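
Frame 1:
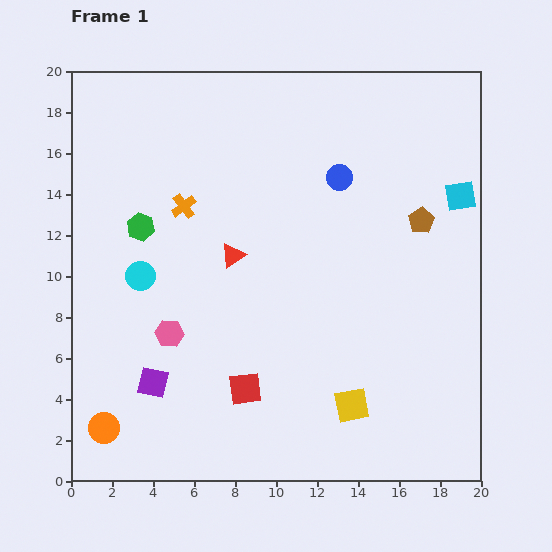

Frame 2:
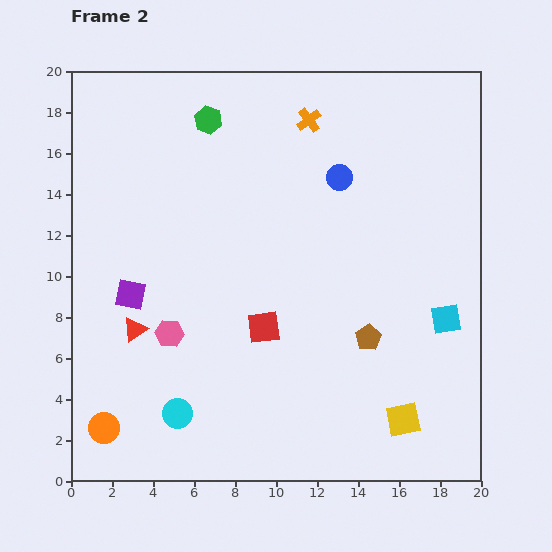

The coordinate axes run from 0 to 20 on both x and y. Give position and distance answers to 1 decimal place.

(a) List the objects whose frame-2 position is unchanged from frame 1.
the blue circle, the pink hexagon, the orange circle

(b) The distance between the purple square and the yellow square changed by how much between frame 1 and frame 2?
+4.8

Distance in frame 1: 9.8. Distance in frame 2: 14.6.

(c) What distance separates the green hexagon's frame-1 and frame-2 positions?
6.2

The green hexagon moved from (3.4, 12.4) to (6.7, 17.6), a distance of √(3.3² + 5.2²) ≈ 6.2.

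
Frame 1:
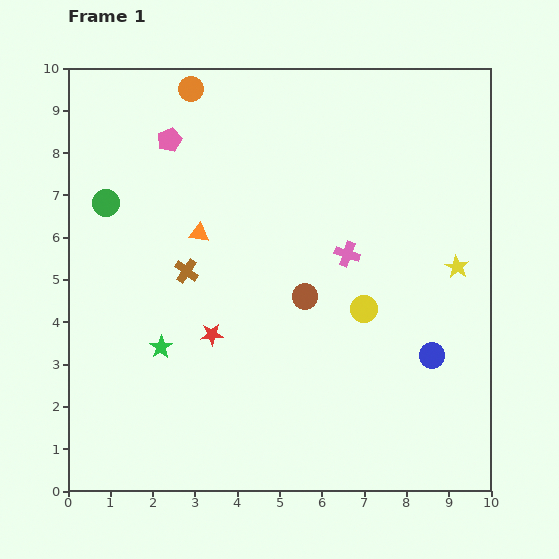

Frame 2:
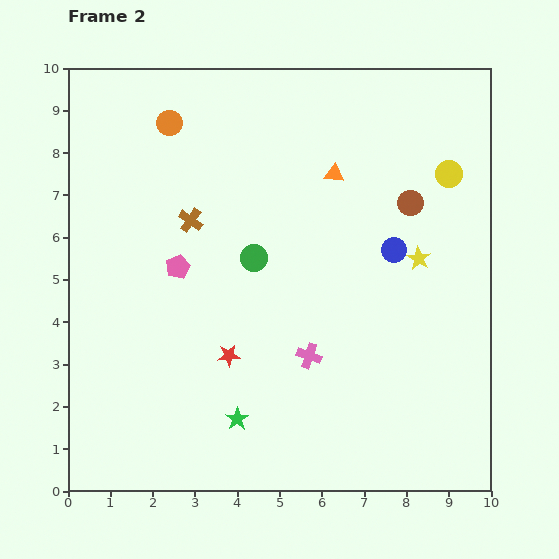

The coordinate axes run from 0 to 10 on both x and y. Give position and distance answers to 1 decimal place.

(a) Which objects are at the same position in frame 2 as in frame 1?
none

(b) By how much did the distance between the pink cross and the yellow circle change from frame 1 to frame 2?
+4.0

Distance in frame 1: 1.4. Distance in frame 2: 5.4.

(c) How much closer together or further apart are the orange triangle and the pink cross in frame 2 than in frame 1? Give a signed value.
+0.8

Distance in frame 1: 3.5. Distance in frame 2: 4.3.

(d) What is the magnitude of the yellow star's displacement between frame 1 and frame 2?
0.9

The yellow star moved from (9.2, 5.3) to (8.3, 5.5), a distance of √(0.9² + 0.2²) ≈ 0.9.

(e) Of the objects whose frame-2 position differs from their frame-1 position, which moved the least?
the red star

(moved 0.6)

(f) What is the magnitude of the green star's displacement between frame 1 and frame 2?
2.5

The green star moved from (2.2, 3.4) to (4.0, 1.7), a distance of √(1.8² + 1.7²) ≈ 2.5.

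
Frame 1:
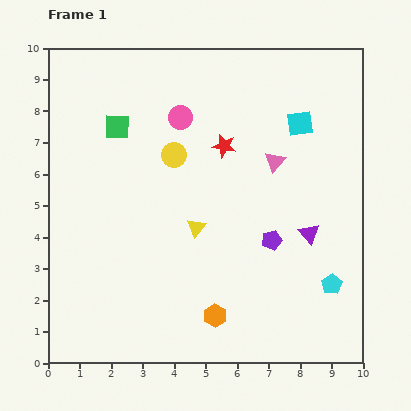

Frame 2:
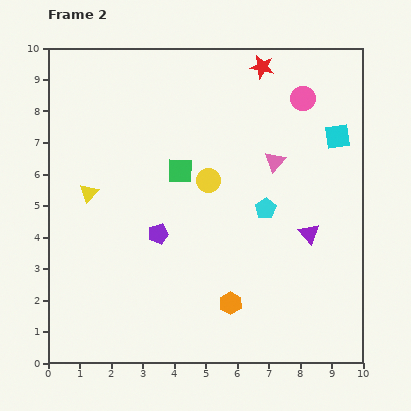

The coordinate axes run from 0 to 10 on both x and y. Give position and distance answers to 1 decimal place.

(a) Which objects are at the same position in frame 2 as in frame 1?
the purple triangle, the pink triangle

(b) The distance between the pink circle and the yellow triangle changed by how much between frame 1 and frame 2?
+3.9

Distance in frame 1: 3.5. Distance in frame 2: 7.4.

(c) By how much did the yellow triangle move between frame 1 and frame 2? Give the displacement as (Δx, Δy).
(-3.4, 1.1)

The yellow triangle was at (4.7, 4.3) in frame 1 and (1.3, 5.4) in frame 2.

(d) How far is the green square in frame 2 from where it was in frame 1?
2.4

The green square moved from (2.2, 7.5) to (4.2, 6.1), a distance of √(2.0² + 1.4²) ≈ 2.4.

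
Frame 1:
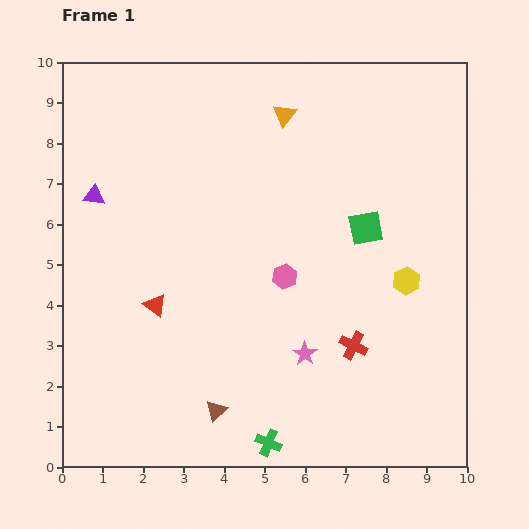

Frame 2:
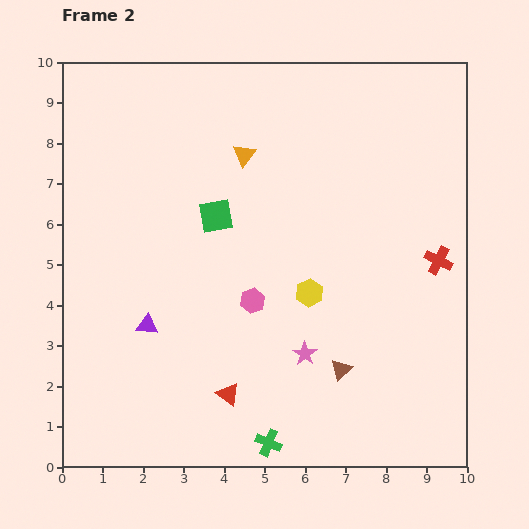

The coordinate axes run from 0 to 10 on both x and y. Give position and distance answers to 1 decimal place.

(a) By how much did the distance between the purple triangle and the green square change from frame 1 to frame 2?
-3.5

Distance in frame 1: 6.7. Distance in frame 2: 3.2.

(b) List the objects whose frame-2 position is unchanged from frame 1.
the pink star, the green cross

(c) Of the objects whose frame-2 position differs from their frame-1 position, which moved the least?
the pink hexagon

(moved 1.0)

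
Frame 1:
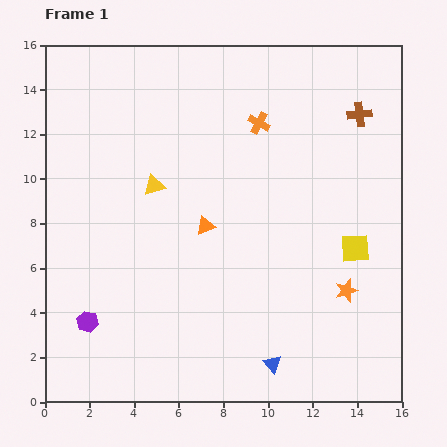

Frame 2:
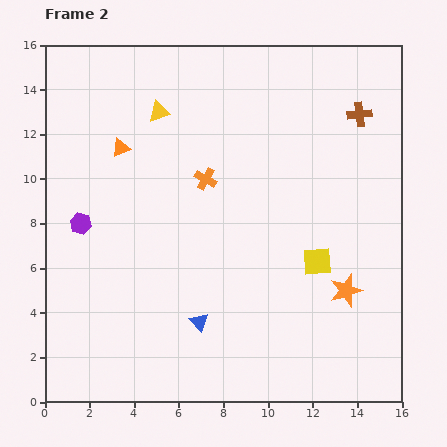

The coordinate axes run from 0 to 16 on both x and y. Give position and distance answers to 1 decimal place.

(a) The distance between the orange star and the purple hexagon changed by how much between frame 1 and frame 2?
+0.6

Distance in frame 1: 11.7. Distance in frame 2: 12.3.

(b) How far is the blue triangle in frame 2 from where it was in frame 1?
3.8

The blue triangle moved from (10.2, 1.7) to (6.9, 3.6), a distance of √(3.3² + 1.9²) ≈ 3.8.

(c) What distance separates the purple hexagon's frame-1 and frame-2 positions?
4.4

The purple hexagon moved from (1.9, 3.6) to (1.6, 8.0), a distance of √(0.3² + 4.4²) ≈ 4.4.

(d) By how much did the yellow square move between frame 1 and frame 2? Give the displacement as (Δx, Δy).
(-1.7, -0.6)

The yellow square was at (13.9, 6.9) in frame 1 and (12.2, 6.3) in frame 2.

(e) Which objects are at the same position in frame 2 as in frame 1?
the orange star, the brown cross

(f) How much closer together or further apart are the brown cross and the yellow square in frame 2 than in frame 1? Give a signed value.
+0.9

Distance in frame 1: 6.0. Distance in frame 2: 6.9.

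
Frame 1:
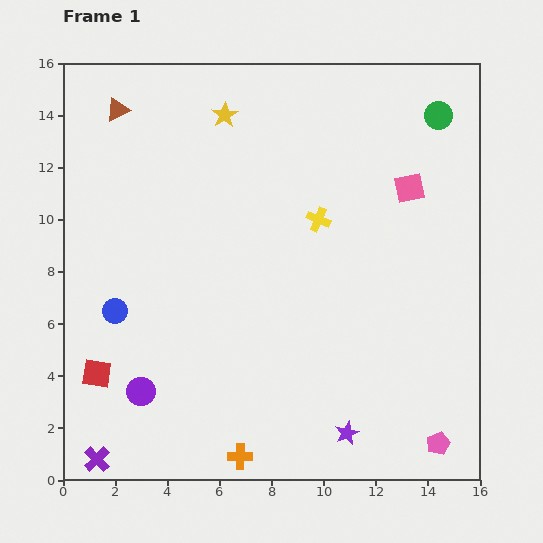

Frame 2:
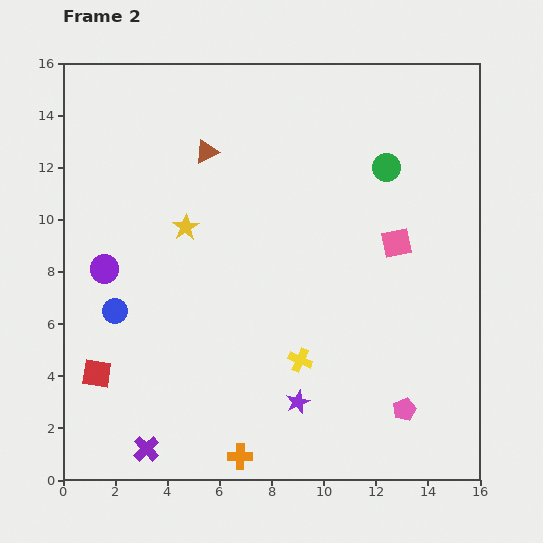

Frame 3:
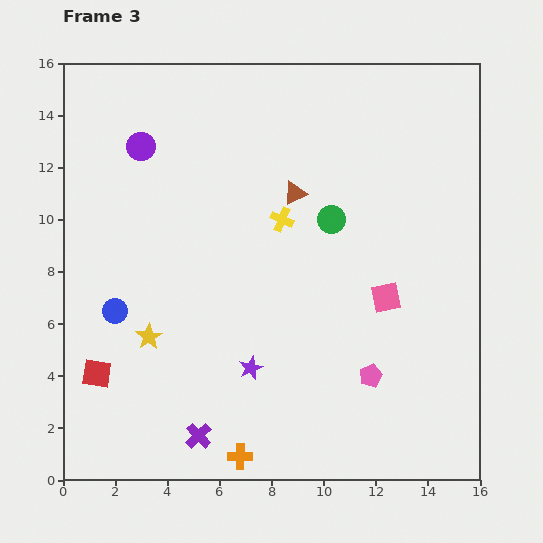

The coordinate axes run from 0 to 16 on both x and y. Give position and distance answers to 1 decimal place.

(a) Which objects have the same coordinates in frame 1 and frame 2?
the orange cross, the red square, the blue circle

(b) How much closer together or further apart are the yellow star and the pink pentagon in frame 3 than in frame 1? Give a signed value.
-6.4

Distance in frame 1: 15.0. Distance in frame 3: 8.6.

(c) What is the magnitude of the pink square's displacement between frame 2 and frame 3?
2.1

The pink square moved from (12.8, 9.1) to (12.4, 7.0), a distance of √(0.4² + 2.1²) ≈ 2.1.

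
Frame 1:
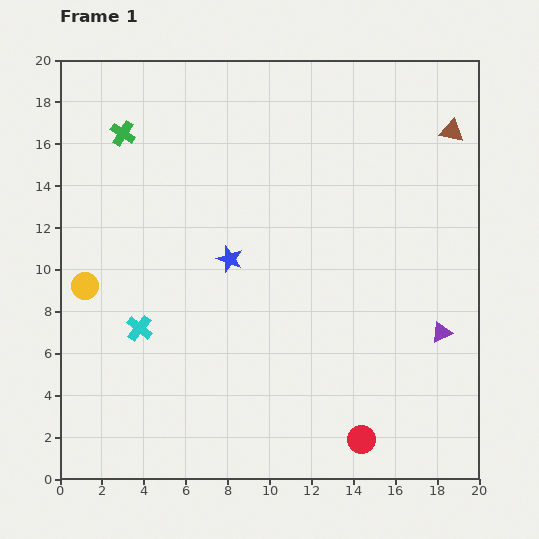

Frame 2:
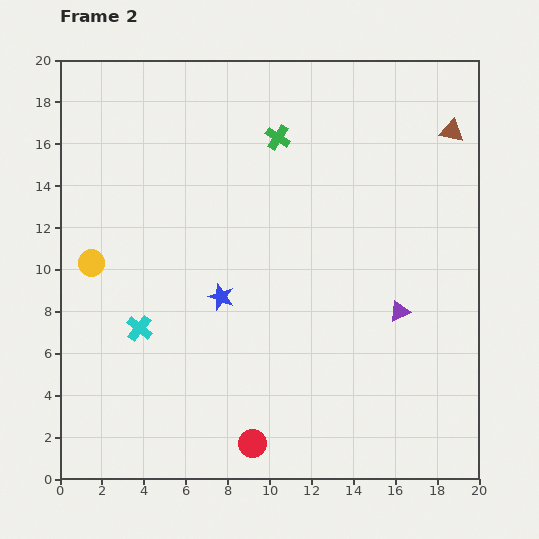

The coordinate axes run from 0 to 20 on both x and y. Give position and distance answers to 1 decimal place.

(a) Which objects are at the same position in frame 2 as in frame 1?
the brown triangle, the cyan cross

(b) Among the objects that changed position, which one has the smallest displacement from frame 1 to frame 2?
the yellow circle

(moved 1.1)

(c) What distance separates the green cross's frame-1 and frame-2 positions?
7.4

The green cross moved from (3.0, 16.5) to (10.4, 16.3), a distance of √(7.4² + 0.2²) ≈ 7.4.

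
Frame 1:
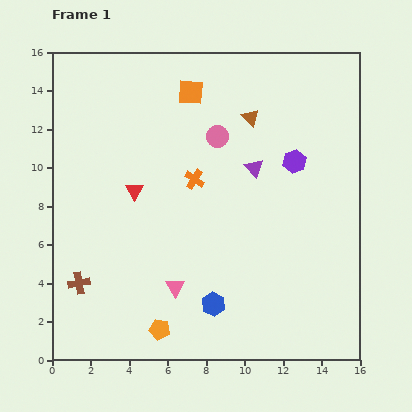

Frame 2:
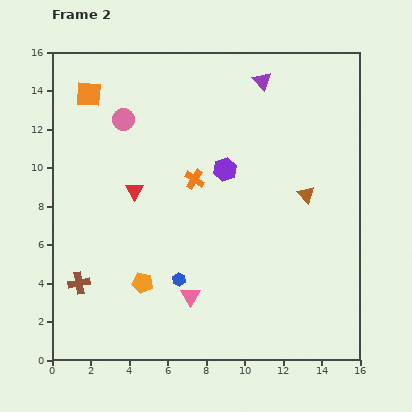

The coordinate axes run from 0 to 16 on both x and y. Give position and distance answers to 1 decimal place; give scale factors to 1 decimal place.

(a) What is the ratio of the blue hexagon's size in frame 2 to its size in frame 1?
0.6×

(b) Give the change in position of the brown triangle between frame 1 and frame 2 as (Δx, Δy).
(2.9, -4.0)

The brown triangle was at (10.3, 12.6) in frame 1 and (13.2, 8.6) in frame 2.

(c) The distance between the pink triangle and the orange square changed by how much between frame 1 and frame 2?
+1.7

Distance in frame 1: 10.1. Distance in frame 2: 11.8.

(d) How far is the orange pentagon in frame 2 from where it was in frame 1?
2.6

The orange pentagon moved from (5.6, 1.6) to (4.7, 4.0), a distance of √(0.9² + 2.4²) ≈ 2.6.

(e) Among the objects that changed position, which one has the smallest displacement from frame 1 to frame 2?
the pink triangle

(moved 0.9)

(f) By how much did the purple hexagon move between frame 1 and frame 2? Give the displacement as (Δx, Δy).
(-3.6, -0.4)

The purple hexagon was at (12.6, 10.3) in frame 1 and (9.0, 9.9) in frame 2.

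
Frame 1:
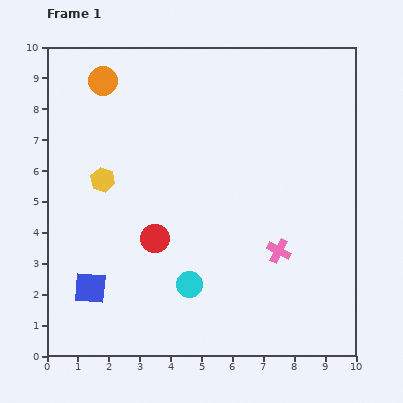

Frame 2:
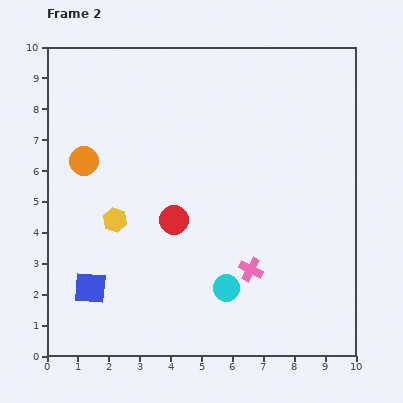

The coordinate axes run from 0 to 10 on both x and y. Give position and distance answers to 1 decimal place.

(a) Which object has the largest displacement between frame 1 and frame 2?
the orange circle

(moved 2.7; next 1.4)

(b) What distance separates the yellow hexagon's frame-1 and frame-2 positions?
1.4

The yellow hexagon moved from (1.8, 5.7) to (2.2, 4.4), a distance of √(0.4² + 1.3²) ≈ 1.4.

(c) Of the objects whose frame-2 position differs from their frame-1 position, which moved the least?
the red circle

(moved 0.8)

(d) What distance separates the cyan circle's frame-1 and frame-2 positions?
1.2

The cyan circle moved from (4.6, 2.3) to (5.8, 2.2), a distance of √(1.2² + 0.1²) ≈ 1.2.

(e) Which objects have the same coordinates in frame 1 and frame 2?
the blue square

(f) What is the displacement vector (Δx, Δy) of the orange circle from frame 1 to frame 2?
(-0.6, -2.6)

The orange circle was at (1.8, 8.9) in frame 1 and (1.2, 6.3) in frame 2.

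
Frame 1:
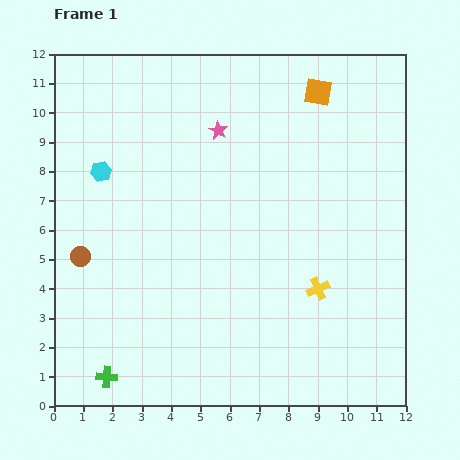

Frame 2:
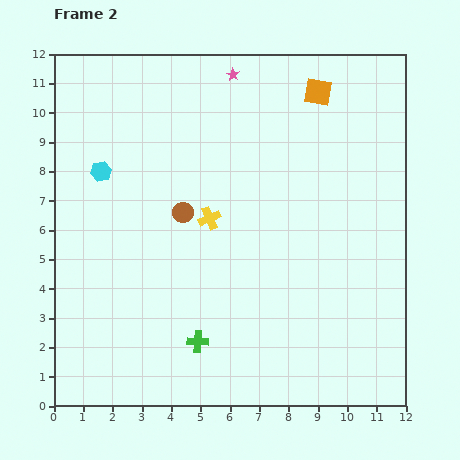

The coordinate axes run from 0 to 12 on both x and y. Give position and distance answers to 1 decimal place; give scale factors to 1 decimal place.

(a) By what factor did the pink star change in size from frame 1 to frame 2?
0.7×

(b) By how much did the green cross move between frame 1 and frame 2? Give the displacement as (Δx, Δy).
(3.1, 1.2)

The green cross was at (1.8, 1.0) in frame 1 and (4.9, 2.2) in frame 2.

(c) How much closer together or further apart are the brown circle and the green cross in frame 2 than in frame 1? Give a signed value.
+0.2

Distance in frame 1: 4.2. Distance in frame 2: 4.4.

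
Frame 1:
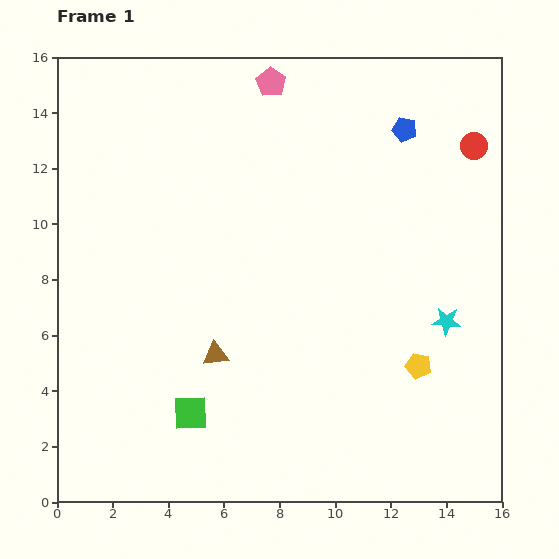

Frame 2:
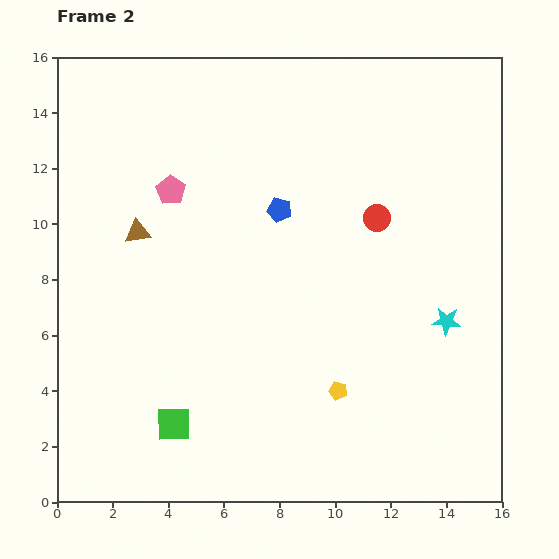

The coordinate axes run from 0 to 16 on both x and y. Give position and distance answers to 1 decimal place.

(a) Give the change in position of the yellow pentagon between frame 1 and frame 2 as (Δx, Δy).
(-2.9, -0.9)

The yellow pentagon was at (13.0, 4.9) in frame 1 and (10.1, 4.0) in frame 2.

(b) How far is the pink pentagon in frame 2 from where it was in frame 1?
5.3

The pink pentagon moved from (7.7, 15.1) to (4.1, 11.2), a distance of √(3.6² + 3.9²) ≈ 5.3.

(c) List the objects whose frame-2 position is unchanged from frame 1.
the cyan star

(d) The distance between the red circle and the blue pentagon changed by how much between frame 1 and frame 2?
+0.9

Distance in frame 1: 2.6. Distance in frame 2: 3.5.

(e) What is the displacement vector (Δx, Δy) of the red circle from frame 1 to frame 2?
(-3.5, -2.6)

The red circle was at (15.0, 12.8) in frame 1 and (11.5, 10.2) in frame 2.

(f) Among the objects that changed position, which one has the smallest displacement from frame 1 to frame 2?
the green square

(moved 0.7)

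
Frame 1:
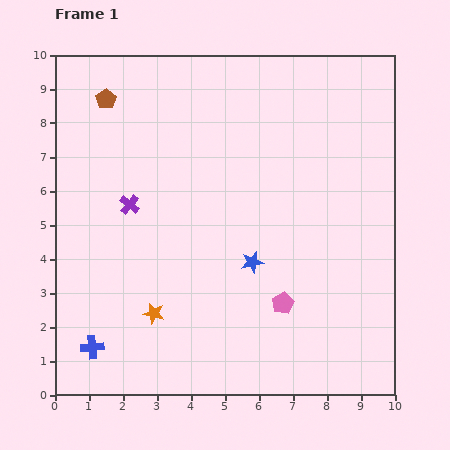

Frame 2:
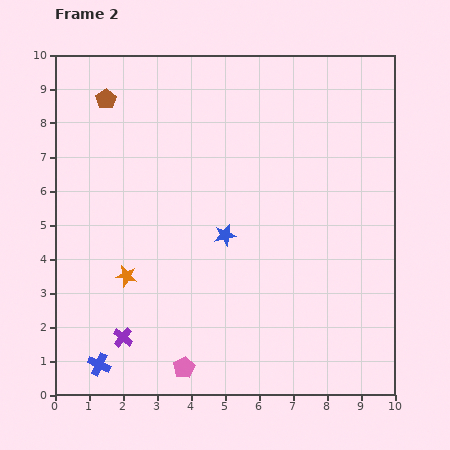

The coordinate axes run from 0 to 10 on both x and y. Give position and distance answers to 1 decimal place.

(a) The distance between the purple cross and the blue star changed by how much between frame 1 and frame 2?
+0.2

Distance in frame 1: 4.0. Distance in frame 2: 4.2.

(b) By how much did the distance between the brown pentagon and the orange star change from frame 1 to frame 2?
-1.3

Distance in frame 1: 6.5. Distance in frame 2: 5.2.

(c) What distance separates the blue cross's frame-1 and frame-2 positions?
0.5

The blue cross moved from (1.1, 1.4) to (1.3, 0.9), a distance of √(0.2² + 0.5²) ≈ 0.5.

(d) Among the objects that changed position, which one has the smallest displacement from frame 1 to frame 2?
the blue cross

(moved 0.5)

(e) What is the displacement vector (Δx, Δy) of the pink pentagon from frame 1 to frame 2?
(-2.9, -1.9)

The pink pentagon was at (6.7, 2.7) in frame 1 and (3.8, 0.8) in frame 2.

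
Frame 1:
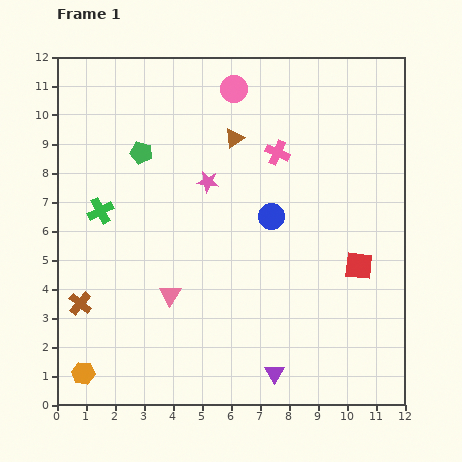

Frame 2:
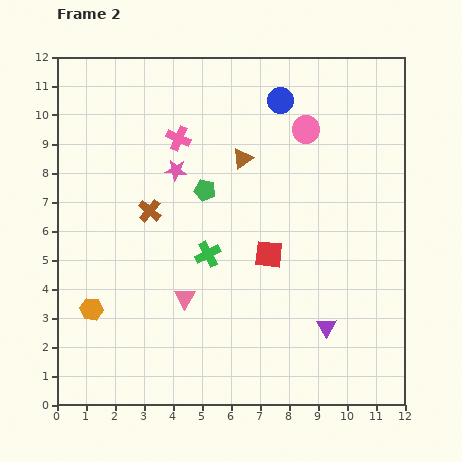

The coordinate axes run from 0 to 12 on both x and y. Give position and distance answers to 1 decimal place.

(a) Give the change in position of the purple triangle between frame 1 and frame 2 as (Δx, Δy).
(1.8, 1.6)

The purple triangle was at (7.5, 1.1) in frame 1 and (9.3, 2.7) in frame 2.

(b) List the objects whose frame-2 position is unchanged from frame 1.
none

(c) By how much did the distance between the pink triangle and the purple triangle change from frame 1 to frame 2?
+0.5

Distance in frame 1: 4.5. Distance in frame 2: 5.0.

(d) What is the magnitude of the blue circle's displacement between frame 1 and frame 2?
4.0

The blue circle moved from (7.4, 6.5) to (7.7, 10.5), a distance of √(0.3² + 4.0²) ≈ 4.0.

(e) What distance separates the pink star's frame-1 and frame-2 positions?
1.2

The pink star moved from (5.2, 7.7) to (4.1, 8.1), a distance of √(1.1² + 0.4²) ≈ 1.2.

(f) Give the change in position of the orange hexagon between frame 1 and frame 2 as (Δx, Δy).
(0.3, 2.2)

The orange hexagon was at (0.9, 1.1) in frame 1 and (1.2, 3.3) in frame 2.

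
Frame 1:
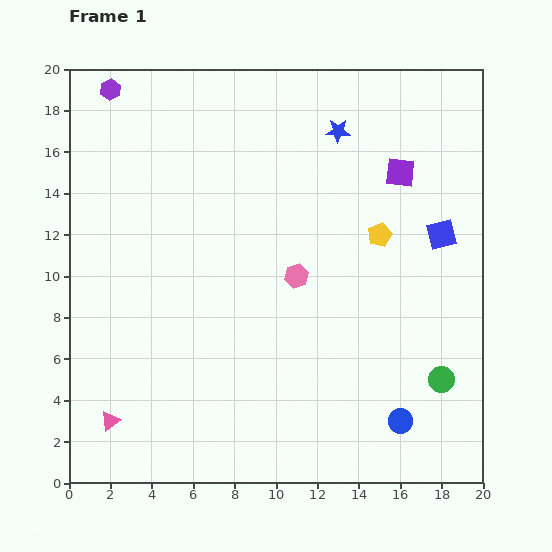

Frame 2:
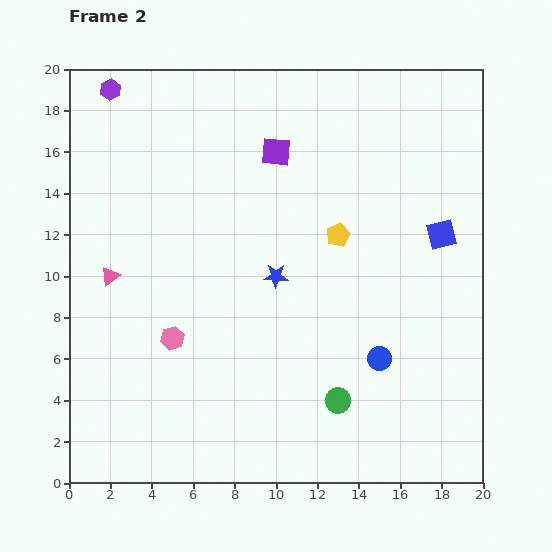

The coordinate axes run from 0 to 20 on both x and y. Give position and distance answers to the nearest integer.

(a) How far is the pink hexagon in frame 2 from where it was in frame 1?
7

The pink hexagon moved from (11, 10) to (5, 7), a distance of √(6² + 3²) ≈ 7.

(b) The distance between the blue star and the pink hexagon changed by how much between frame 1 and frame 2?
-1

Distance in frame 1: 7. Distance in frame 2: 6.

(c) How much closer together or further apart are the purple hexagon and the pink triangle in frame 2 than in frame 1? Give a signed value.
-7

Distance in frame 1: 16. Distance in frame 2: 9.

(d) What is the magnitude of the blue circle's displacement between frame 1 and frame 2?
3

The blue circle moved from (16, 3) to (15, 6), a distance of √(1² + 3²) ≈ 3.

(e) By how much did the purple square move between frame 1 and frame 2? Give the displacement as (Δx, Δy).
(-6, 1)

The purple square was at (16, 15) in frame 1 and (10, 16) in frame 2.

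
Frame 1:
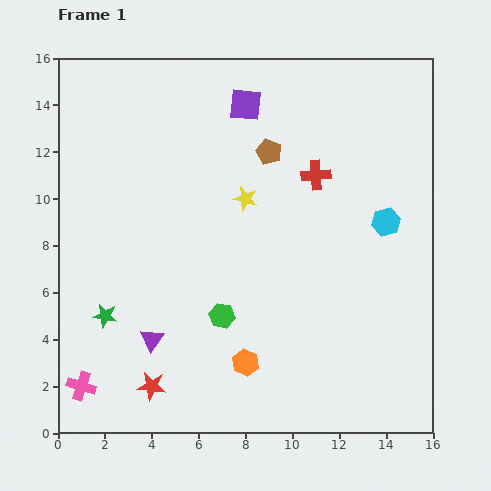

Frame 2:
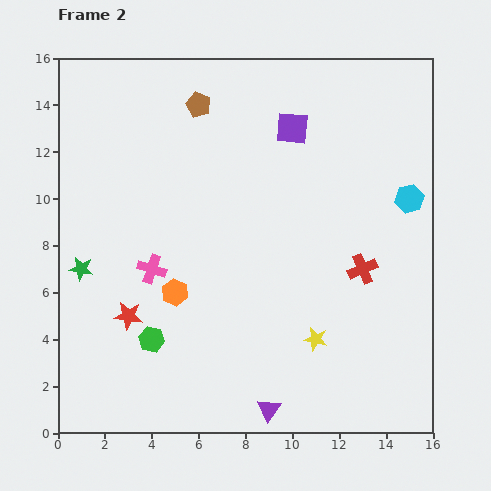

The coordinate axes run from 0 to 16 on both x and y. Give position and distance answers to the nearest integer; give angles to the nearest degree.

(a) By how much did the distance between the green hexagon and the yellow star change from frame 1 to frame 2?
+2

Distance in frame 1: 5. Distance in frame 2: 7.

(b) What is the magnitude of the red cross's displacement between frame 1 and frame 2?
4

The red cross moved from (11, 11) to (13, 7), a distance of √(2² + 4²) ≈ 4.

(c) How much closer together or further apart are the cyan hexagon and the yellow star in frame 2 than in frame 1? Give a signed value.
+1

Distance in frame 1: 6. Distance in frame 2: 7.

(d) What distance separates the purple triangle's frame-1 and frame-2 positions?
6

The purple triangle moved from (4, 4) to (9, 1), a distance of √(5² + 3²) ≈ 6.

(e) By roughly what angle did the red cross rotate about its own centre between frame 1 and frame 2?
18° counter-clockwise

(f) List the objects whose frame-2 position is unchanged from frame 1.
none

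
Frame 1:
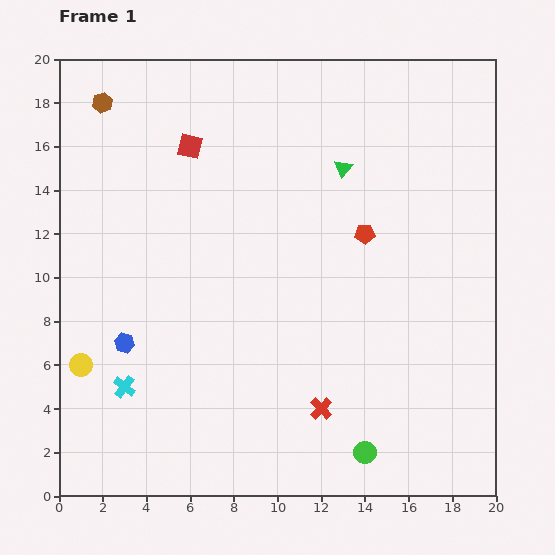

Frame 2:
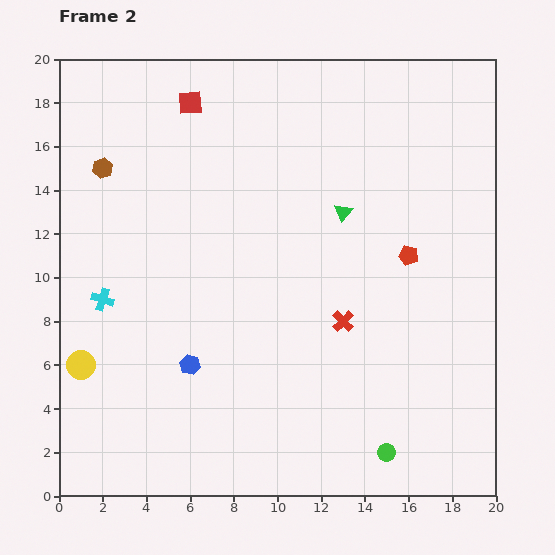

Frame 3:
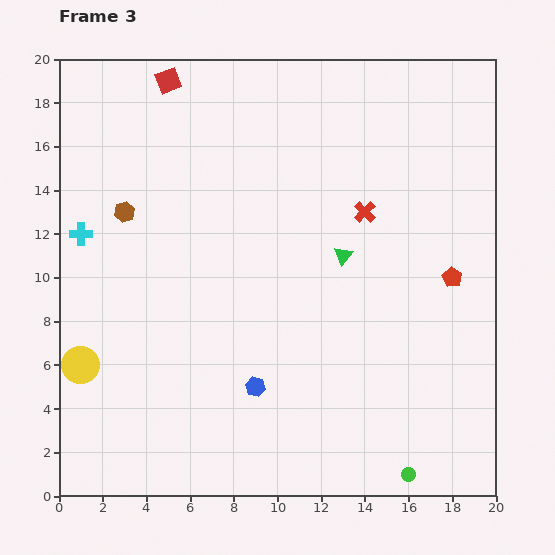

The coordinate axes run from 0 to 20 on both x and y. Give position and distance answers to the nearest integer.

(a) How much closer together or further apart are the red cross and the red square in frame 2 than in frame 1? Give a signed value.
-1

Distance in frame 1: 13. Distance in frame 2: 12.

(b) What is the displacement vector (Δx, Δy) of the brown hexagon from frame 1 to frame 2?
(0, -3)

The brown hexagon was at (2, 18) in frame 1 and (2, 15) in frame 2.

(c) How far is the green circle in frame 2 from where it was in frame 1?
1

The green circle moved from (14, 2) to (15, 2), a distance of √(1² + 0²) ≈ 1.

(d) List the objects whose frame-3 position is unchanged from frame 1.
the yellow circle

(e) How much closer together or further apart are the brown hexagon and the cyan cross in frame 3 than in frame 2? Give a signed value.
-4

Distance in frame 2: 6. Distance in frame 3: 2.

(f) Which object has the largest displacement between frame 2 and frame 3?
the red cross

(moved 5; next 3)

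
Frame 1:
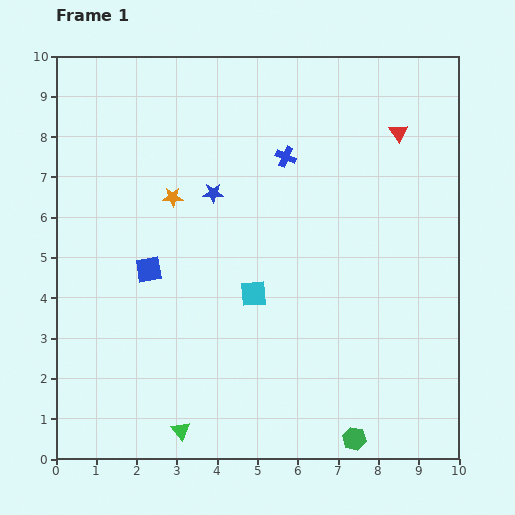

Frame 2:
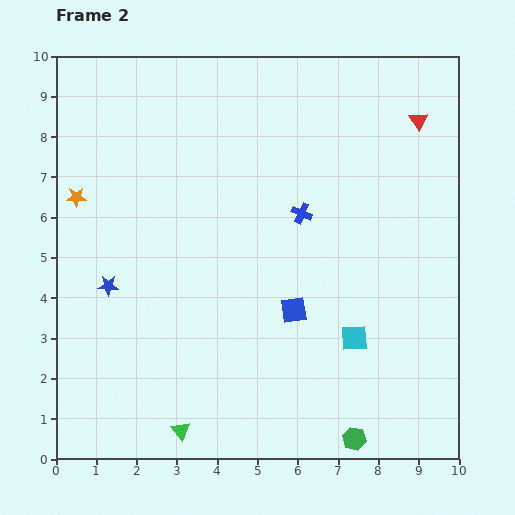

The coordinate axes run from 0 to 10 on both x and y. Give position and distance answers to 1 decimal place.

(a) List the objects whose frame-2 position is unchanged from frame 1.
the green hexagon, the green triangle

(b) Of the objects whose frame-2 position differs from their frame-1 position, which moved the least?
the red triangle

(moved 0.6)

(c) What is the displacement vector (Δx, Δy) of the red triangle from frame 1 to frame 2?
(0.5, 0.3)

The red triangle was at (8.5, 8.1) in frame 1 and (9.0, 8.4) in frame 2.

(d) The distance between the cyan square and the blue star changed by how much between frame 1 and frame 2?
+3.5

Distance in frame 1: 2.7. Distance in frame 2: 6.2.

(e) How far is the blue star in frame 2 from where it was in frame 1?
3.5

The blue star moved from (3.9, 6.6) to (1.3, 4.3), a distance of √(2.6² + 2.3²) ≈ 3.5.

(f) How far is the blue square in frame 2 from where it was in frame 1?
3.7

The blue square moved from (2.3, 4.7) to (5.9, 3.7), a distance of √(3.6² + 1.0²) ≈ 3.7.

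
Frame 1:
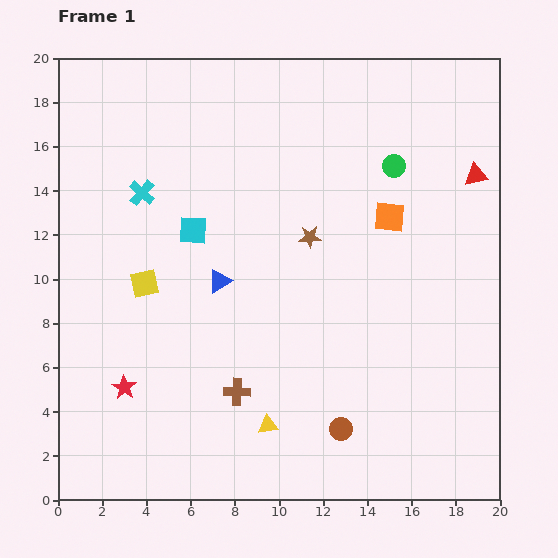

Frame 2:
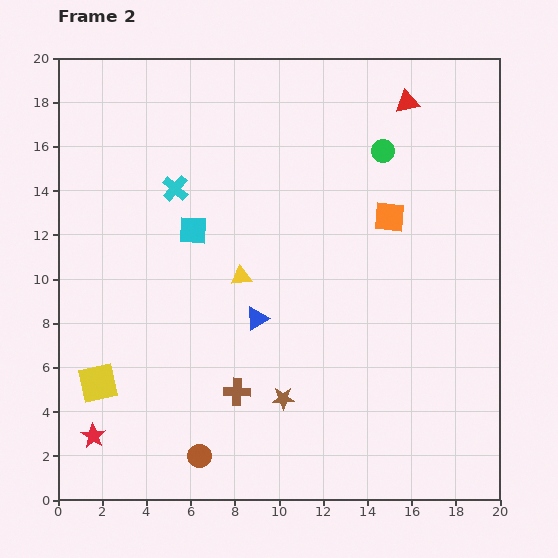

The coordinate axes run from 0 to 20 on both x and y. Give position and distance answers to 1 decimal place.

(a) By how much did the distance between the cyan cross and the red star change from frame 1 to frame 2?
+3.0

Distance in frame 1: 8.8. Distance in frame 2: 11.8.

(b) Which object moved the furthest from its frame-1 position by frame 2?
the brown star

(moved 7.4; next 6.8)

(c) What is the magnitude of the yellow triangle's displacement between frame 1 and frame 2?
6.8

The yellow triangle moved from (9.5, 3.4) to (8.3, 10.1), a distance of √(1.2² + 6.7²) ≈ 6.8.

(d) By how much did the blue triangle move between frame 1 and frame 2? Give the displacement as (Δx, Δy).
(1.7, -1.7)

The blue triangle was at (7.3, 9.9) in frame 1 and (9.0, 8.2) in frame 2.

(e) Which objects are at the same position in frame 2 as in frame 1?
the cyan square, the orange square, the brown cross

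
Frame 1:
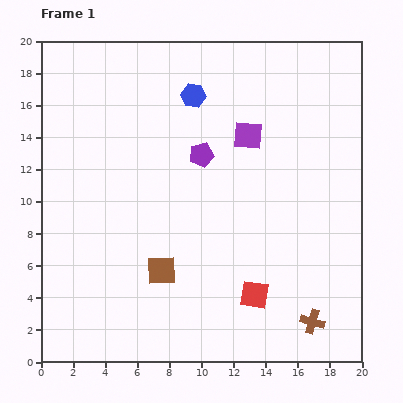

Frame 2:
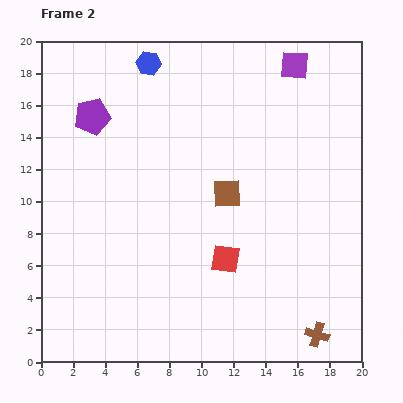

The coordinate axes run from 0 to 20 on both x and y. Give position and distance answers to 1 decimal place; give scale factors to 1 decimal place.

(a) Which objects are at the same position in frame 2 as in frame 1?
none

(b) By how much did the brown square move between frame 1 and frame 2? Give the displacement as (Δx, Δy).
(4.1, 4.8)

The brown square was at (7.5, 5.7) in frame 1 and (11.6, 10.5) in frame 2.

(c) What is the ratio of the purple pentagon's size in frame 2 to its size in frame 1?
1.4×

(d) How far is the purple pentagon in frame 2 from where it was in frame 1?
7.2

The purple pentagon moved from (10.0, 12.9) to (3.2, 15.3), a distance of √(6.8² + 2.4²) ≈ 7.2.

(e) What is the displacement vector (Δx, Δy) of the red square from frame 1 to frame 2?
(-1.8, 2.2)

The red square was at (13.3, 4.2) in frame 1 and (11.5, 6.4) in frame 2.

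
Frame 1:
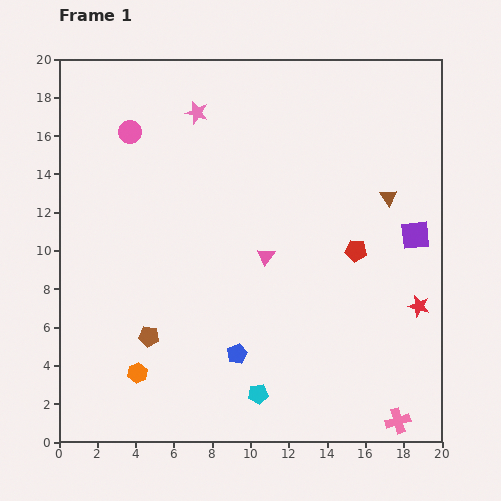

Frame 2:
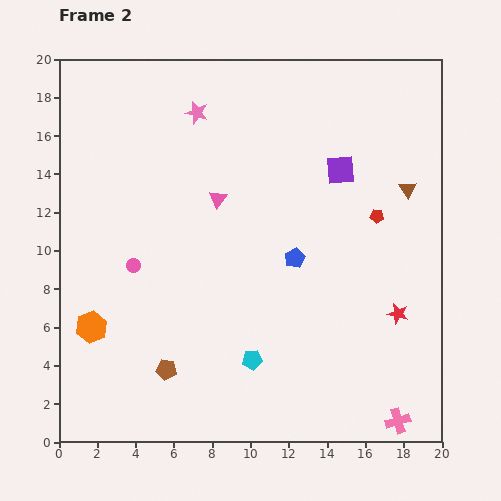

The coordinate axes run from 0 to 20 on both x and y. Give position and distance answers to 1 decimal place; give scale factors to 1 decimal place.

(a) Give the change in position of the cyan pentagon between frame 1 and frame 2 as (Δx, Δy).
(-0.3, 1.8)

The cyan pentagon was at (10.4, 2.5) in frame 1 and (10.1, 4.3) in frame 2.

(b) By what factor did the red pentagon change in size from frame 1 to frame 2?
0.6×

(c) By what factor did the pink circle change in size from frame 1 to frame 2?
0.6×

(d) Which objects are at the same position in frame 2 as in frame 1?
the pink star, the pink cross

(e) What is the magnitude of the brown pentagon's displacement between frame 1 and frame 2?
1.9

The brown pentagon moved from (4.7, 5.5) to (5.6, 3.8), a distance of √(0.9² + 1.7²) ≈ 1.9.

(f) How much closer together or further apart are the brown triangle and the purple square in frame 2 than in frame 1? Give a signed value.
+1.2

Distance in frame 1: 2.4. Distance in frame 2: 3.6.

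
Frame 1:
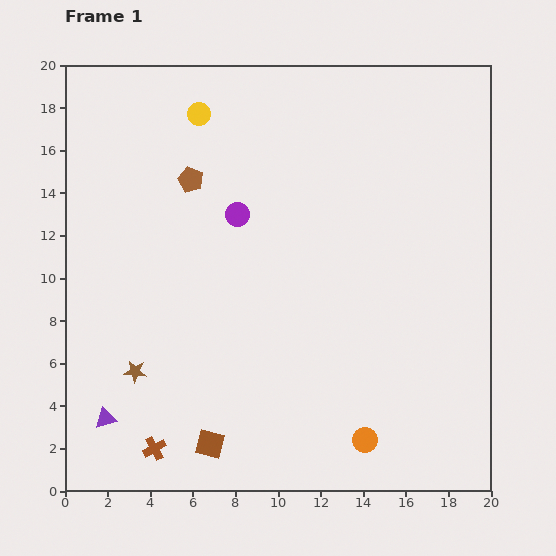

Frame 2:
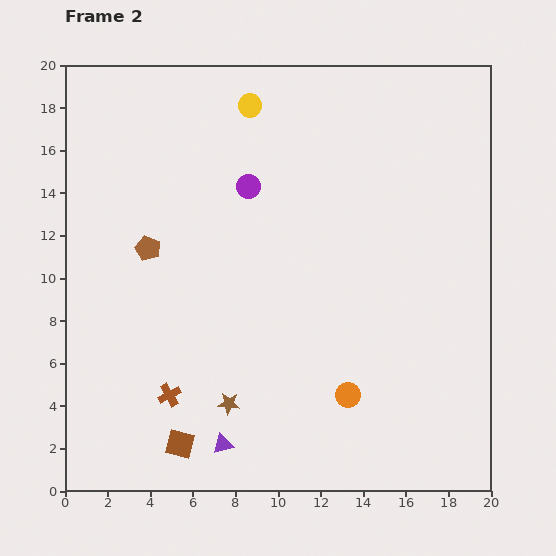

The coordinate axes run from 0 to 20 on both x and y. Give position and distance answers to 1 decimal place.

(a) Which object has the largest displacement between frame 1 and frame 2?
the purple triangle

(moved 5.6; next 4.6)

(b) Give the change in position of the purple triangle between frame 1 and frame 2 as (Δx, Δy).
(5.5, -1.2)

The purple triangle was at (1.9, 3.4) in frame 1 and (7.4, 2.2) in frame 2.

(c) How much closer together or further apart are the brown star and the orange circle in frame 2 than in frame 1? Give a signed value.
-5.7

Distance in frame 1: 11.3. Distance in frame 2: 5.6.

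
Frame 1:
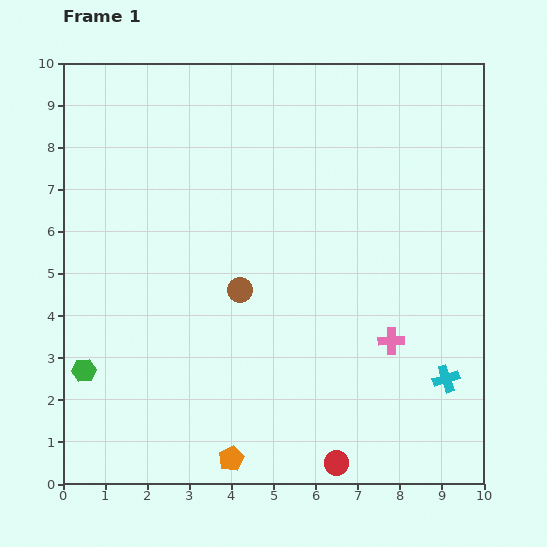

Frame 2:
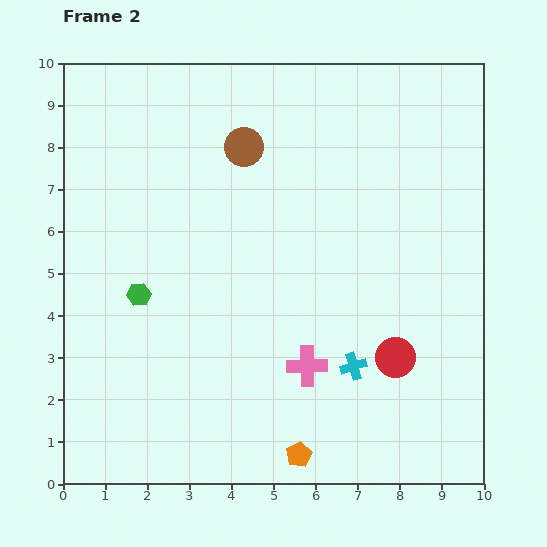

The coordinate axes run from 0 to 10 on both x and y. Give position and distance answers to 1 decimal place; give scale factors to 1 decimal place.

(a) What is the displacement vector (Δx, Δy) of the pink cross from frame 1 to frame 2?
(-2.0, -0.6)

The pink cross was at (7.8, 3.4) in frame 1 and (5.8, 2.8) in frame 2.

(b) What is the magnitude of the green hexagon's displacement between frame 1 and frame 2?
2.2

The green hexagon moved from (0.5, 2.7) to (1.8, 4.5), a distance of √(1.3² + 1.8²) ≈ 2.2.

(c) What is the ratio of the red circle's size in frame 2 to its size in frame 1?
1.7×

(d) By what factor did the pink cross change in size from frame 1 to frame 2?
1.5×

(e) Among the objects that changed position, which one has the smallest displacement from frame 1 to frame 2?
the orange pentagon

(moved 1.6)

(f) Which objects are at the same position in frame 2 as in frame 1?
none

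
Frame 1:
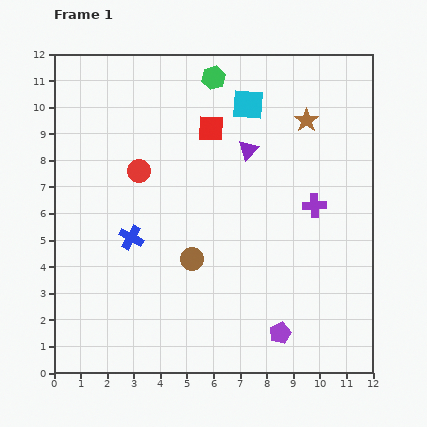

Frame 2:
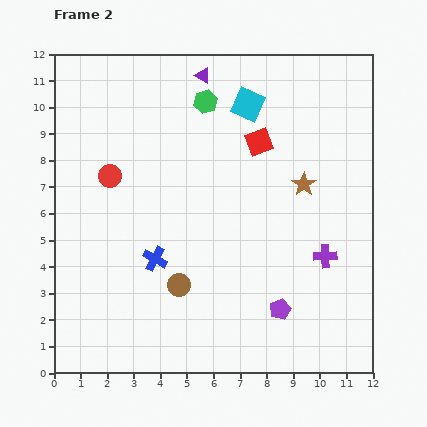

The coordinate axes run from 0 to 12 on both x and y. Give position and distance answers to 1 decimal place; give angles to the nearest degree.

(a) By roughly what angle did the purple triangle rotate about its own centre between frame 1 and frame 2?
43° counter-clockwise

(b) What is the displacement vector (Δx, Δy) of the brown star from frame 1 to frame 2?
(-0.1, -2.4)

The brown star was at (9.5, 9.5) in frame 1 and (9.4, 7.1) in frame 2.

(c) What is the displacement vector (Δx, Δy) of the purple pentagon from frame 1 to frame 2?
(0.0, 0.9)

The purple pentagon was at (8.5, 1.5) in frame 1 and (8.5, 2.4) in frame 2.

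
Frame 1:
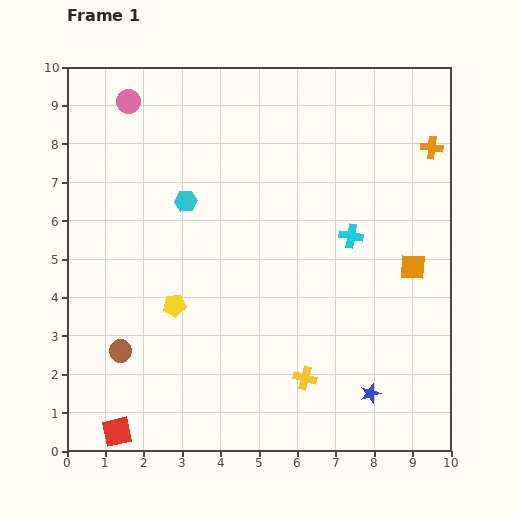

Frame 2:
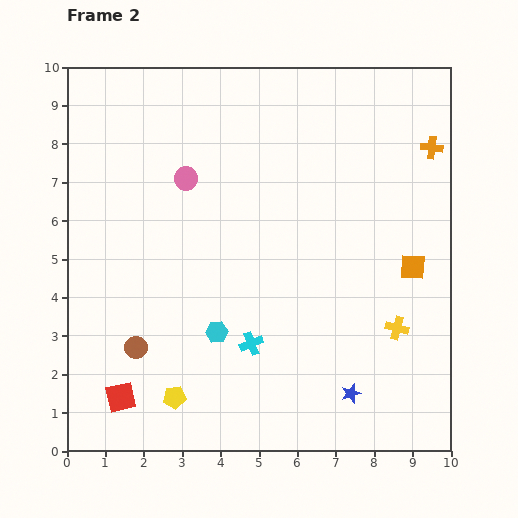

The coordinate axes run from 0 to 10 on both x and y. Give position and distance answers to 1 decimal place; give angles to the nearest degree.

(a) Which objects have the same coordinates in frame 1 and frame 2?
the orange cross, the orange square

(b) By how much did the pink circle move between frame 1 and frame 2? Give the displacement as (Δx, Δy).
(1.5, -2.0)

The pink circle was at (1.6, 9.1) in frame 1 and (3.1, 7.1) in frame 2.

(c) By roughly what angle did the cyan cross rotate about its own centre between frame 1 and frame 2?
31° counter-clockwise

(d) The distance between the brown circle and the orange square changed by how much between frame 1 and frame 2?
-0.4

Distance in frame 1: 7.9. Distance in frame 2: 7.5.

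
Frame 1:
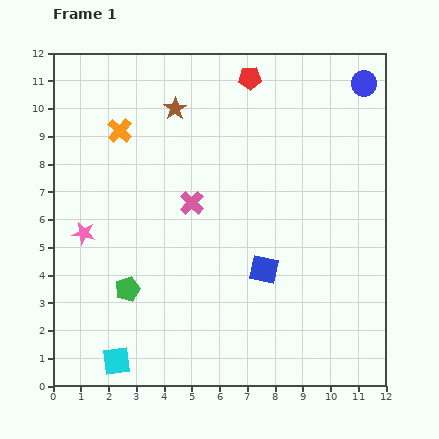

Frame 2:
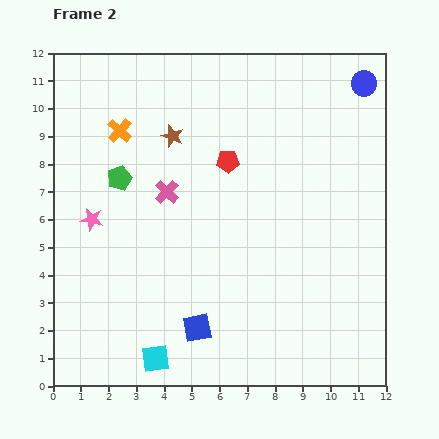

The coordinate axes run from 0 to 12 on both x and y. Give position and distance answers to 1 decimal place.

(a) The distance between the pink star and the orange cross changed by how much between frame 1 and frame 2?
-0.5

Distance in frame 1: 3.9. Distance in frame 2: 3.4.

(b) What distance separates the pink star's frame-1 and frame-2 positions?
0.6

The pink star moved from (1.1, 5.5) to (1.4, 6.0), a distance of √(0.3² + 0.5²) ≈ 0.6.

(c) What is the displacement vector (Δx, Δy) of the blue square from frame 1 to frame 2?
(-2.4, -2.1)

The blue square was at (7.6, 4.2) in frame 1 and (5.2, 2.1) in frame 2.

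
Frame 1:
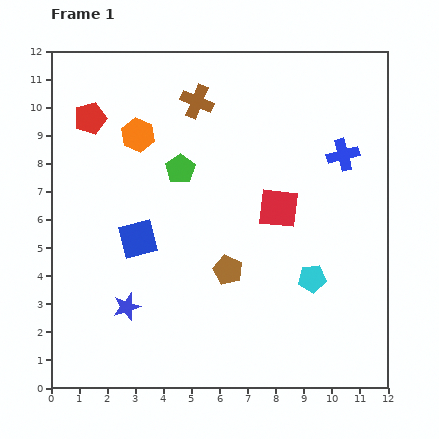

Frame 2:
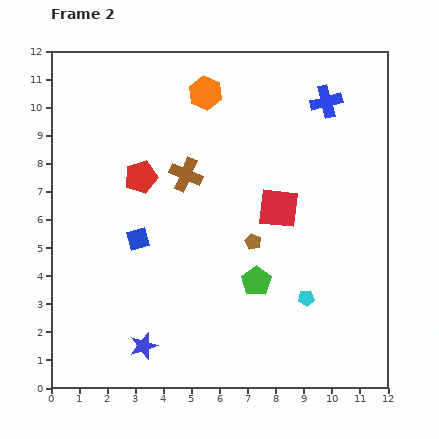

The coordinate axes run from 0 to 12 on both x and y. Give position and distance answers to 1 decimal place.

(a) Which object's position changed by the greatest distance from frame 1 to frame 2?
the green pentagon

(moved 4.8; next 2.8)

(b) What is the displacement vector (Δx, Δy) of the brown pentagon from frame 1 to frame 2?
(0.9, 1.0)

The brown pentagon was at (6.3, 4.2) in frame 1 and (7.2, 5.2) in frame 2.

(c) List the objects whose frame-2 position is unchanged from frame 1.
the red square, the blue square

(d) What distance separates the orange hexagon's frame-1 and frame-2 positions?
2.8

The orange hexagon moved from (3.1, 9.0) to (5.5, 10.5), a distance of √(2.4² + 1.5²) ≈ 2.8.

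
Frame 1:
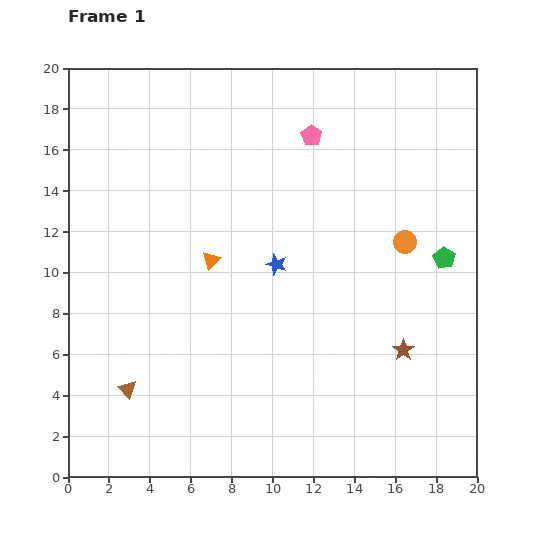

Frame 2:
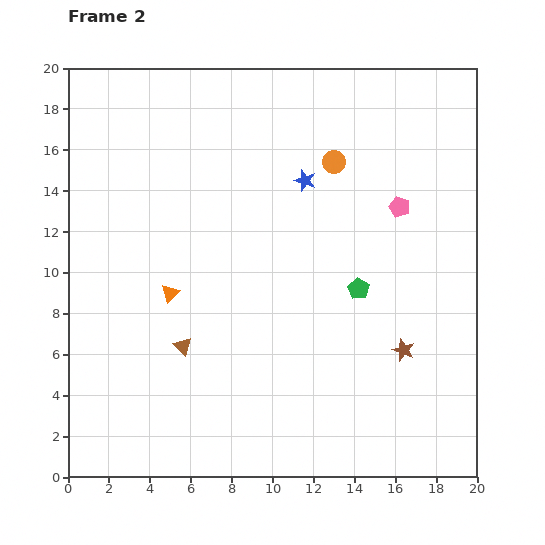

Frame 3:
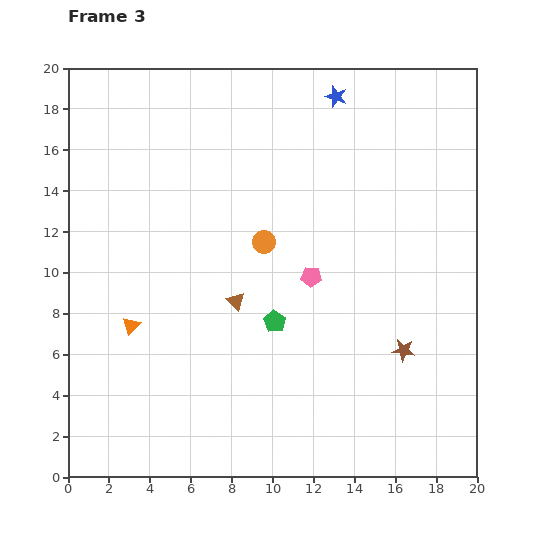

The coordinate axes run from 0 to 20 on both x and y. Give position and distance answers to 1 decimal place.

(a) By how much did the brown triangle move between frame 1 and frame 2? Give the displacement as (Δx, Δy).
(2.7, 2.1)

The brown triangle was at (2.9, 4.3) in frame 1 and (5.6, 6.4) in frame 2.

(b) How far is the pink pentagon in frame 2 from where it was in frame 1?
5.5

The pink pentagon moved from (11.9, 16.7) to (16.2, 13.2), a distance of √(4.3² + 3.5²) ≈ 5.5.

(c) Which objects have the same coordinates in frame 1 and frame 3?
the brown star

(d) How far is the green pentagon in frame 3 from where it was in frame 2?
4.4

The green pentagon moved from (14.2, 9.2) to (10.1, 7.6), a distance of √(4.1² + 1.6²) ≈ 4.4.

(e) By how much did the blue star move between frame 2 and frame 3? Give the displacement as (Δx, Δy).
(1.5, 4.1)

The blue star was at (11.6, 14.5) in frame 2 and (13.1, 18.6) in frame 3.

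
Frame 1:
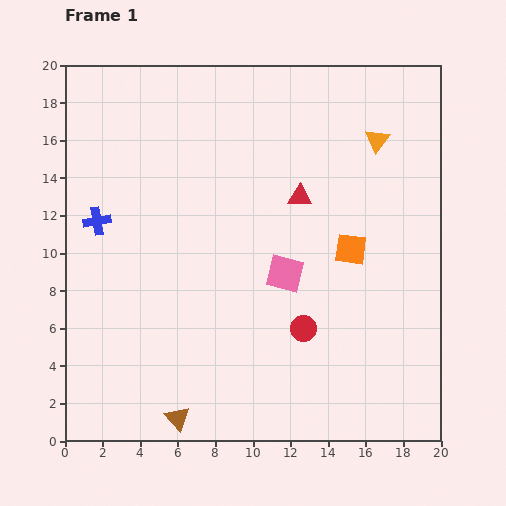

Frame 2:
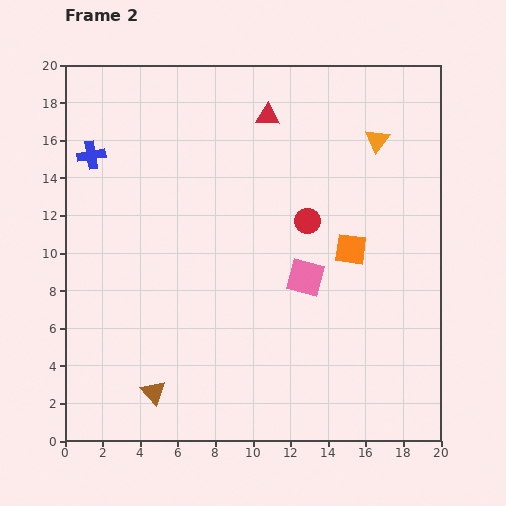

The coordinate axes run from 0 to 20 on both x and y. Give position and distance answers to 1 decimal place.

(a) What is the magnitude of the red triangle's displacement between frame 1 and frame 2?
4.6

The red triangle moved from (12.5, 13.0) to (10.8, 17.3), a distance of √(1.7² + 4.3²) ≈ 4.6.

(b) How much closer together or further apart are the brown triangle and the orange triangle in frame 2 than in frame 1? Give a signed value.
-0.3

Distance in frame 1: 18.2. Distance in frame 2: 17.9.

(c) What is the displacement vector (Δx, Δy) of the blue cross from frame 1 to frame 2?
(-0.3, 3.5)

The blue cross was at (1.7, 11.7) in frame 1 and (1.4, 15.2) in frame 2.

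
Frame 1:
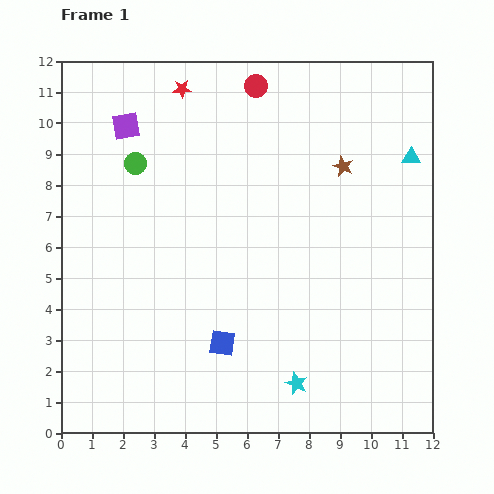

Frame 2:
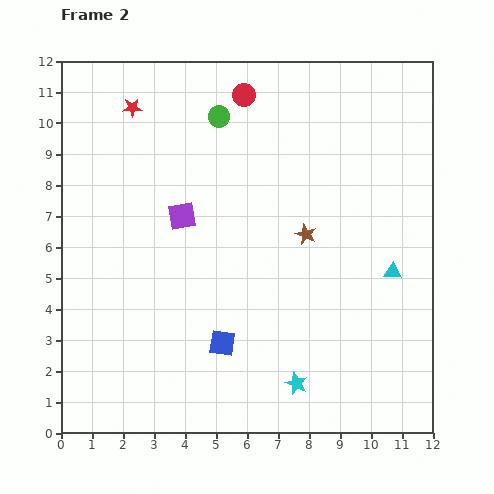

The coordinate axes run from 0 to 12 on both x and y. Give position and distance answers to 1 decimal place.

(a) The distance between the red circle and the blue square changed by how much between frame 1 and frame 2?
-0.4

Distance in frame 1: 8.4. Distance in frame 2: 8.0.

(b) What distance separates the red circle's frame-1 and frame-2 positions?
0.5

The red circle moved from (6.3, 11.2) to (5.9, 10.9), a distance of √(0.4² + 0.3²) ≈ 0.5.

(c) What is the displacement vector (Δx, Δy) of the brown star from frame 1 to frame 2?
(-1.2, -2.2)

The brown star was at (9.1, 8.6) in frame 1 and (7.9, 6.4) in frame 2.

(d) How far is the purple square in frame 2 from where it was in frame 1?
3.4

The purple square moved from (2.1, 9.9) to (3.9, 7.0), a distance of √(1.8² + 2.9²) ≈ 3.4.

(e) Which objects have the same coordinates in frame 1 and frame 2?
the cyan star, the blue square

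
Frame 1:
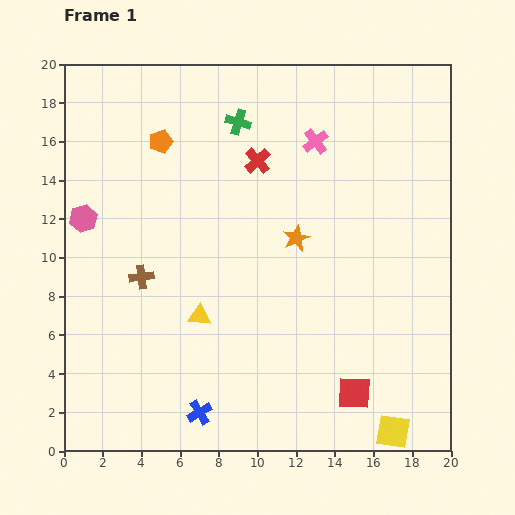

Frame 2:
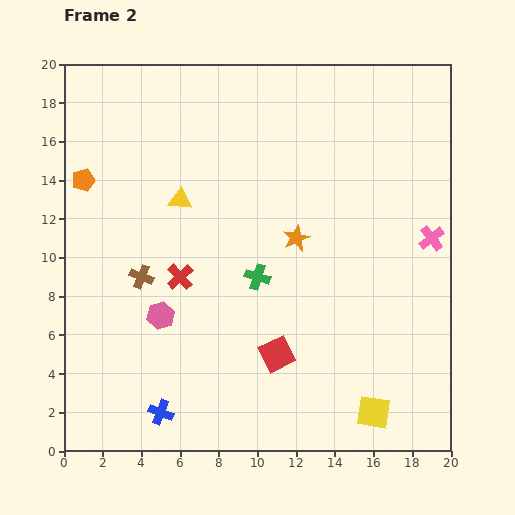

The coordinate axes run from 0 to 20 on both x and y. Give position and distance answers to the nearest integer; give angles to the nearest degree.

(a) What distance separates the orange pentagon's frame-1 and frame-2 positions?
4

The orange pentagon moved from (5, 16) to (1, 14), a distance of √(4² + 2²) ≈ 4.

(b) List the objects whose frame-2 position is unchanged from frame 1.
the orange star, the brown cross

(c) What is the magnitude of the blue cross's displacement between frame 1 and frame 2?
2

The blue cross moved from (7, 2) to (5, 2), a distance of √(2² + 0²) ≈ 2.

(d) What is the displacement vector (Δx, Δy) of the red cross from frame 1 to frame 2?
(-4, -6)

The red cross was at (10, 15) in frame 1 and (6, 9) in frame 2.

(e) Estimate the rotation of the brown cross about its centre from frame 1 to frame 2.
29° clockwise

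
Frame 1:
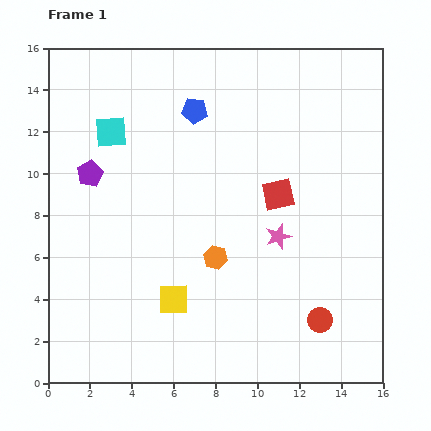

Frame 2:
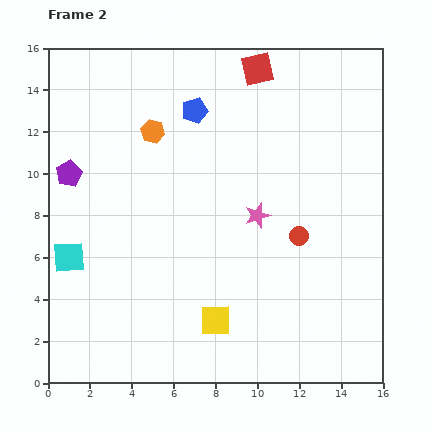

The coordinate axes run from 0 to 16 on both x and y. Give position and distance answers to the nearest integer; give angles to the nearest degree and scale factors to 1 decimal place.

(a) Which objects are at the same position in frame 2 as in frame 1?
the blue pentagon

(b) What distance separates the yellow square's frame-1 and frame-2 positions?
2

The yellow square moved from (6, 4) to (8, 3), a distance of √(2² + 1²) ≈ 2.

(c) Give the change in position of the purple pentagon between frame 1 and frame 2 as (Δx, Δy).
(-1, 0)

The purple pentagon was at (2, 10) in frame 1 and (1, 10) in frame 2.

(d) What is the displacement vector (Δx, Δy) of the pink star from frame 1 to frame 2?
(-1, 1)

The pink star was at (11, 7) in frame 1 and (10, 8) in frame 2.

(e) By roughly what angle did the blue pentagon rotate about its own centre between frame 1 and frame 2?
23° counter-clockwise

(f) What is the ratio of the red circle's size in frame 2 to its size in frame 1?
0.8×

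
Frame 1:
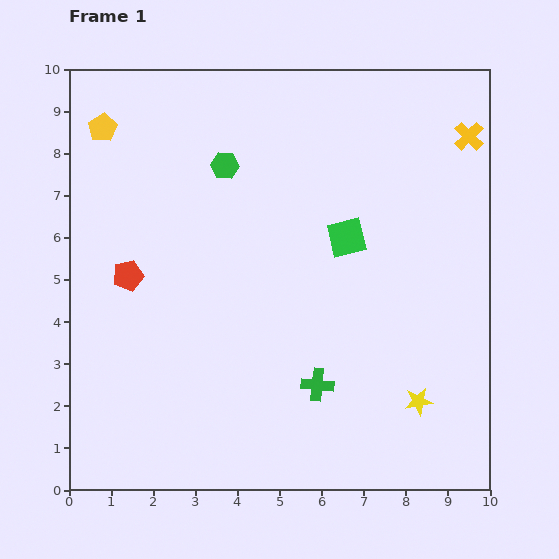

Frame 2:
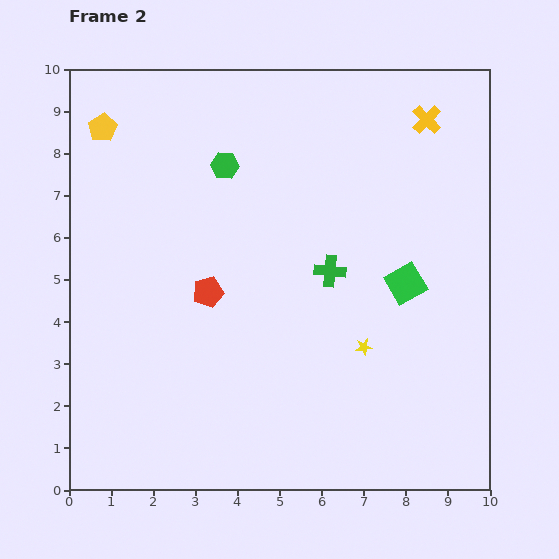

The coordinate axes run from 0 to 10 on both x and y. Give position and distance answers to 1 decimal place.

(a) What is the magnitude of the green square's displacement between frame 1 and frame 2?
1.8

The green square moved from (6.6, 6.0) to (8.0, 4.9), a distance of √(1.4² + 1.1²) ≈ 1.8.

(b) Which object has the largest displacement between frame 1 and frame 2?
the green cross

(moved 2.7; next 1.9)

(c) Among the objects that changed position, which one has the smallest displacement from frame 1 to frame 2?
the yellow cross

(moved 1.1)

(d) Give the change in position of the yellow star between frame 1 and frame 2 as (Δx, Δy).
(-1.3, 1.3)

The yellow star was at (8.3, 2.1) in frame 1 and (7.0, 3.4) in frame 2.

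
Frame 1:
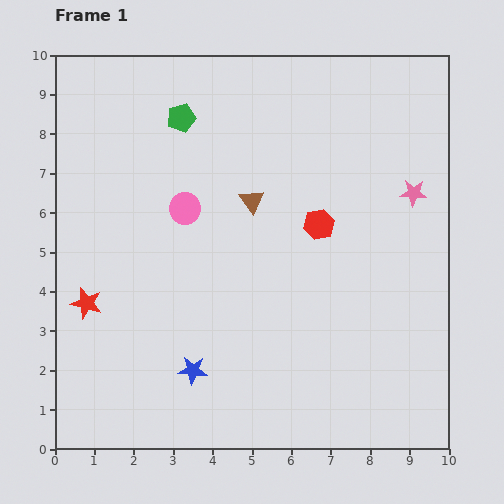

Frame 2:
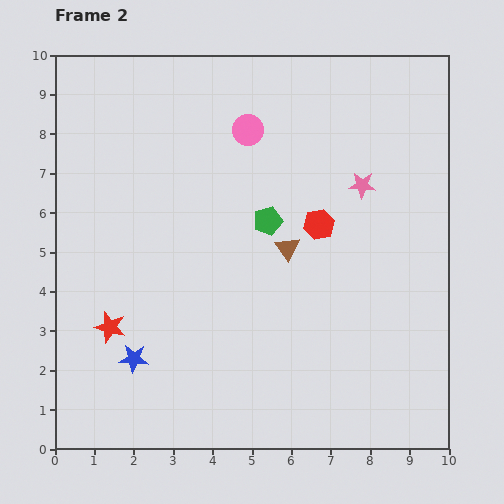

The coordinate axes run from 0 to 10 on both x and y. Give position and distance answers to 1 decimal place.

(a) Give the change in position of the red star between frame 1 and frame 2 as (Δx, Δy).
(0.6, -0.6)

The red star was at (0.8, 3.7) in frame 1 and (1.4, 3.1) in frame 2.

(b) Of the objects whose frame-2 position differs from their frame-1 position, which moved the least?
the red star

(moved 0.8)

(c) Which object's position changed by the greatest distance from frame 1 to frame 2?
the green pentagon

(moved 3.4; next 2.6)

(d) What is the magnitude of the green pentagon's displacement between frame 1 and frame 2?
3.4

The green pentagon moved from (3.2, 8.4) to (5.4, 5.8), a distance of √(2.2² + 2.6²) ≈ 3.4.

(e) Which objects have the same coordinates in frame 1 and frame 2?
the red hexagon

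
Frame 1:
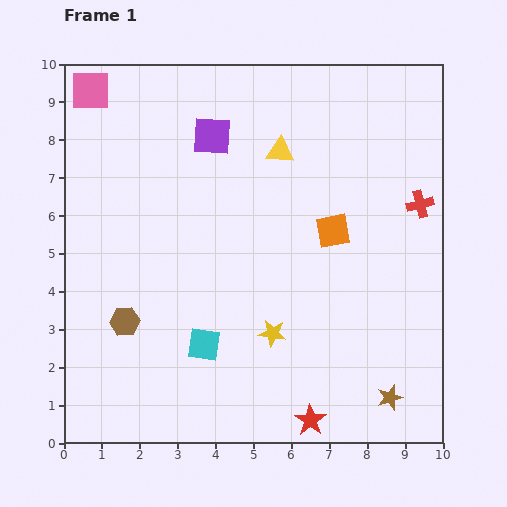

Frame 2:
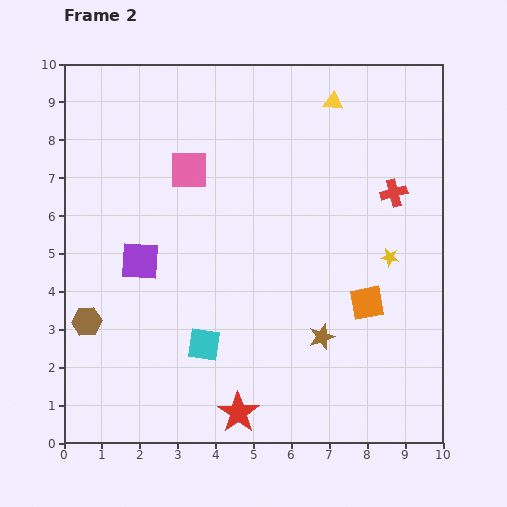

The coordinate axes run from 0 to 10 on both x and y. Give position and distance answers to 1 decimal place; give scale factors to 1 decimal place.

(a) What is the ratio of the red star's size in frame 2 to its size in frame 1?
1.3×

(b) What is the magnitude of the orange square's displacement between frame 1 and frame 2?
2.1

The orange square moved from (7.1, 5.6) to (8.0, 3.7), a distance of √(0.9² + 1.9²) ≈ 2.1.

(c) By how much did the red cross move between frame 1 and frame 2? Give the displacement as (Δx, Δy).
(-0.7, 0.3)

The red cross was at (9.4, 6.3) in frame 1 and (8.7, 6.6) in frame 2.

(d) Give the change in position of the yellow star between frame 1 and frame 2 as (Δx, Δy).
(3.1, 2.0)

The yellow star was at (5.5, 2.9) in frame 1 and (8.6, 4.9) in frame 2.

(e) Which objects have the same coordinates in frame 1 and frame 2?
the cyan square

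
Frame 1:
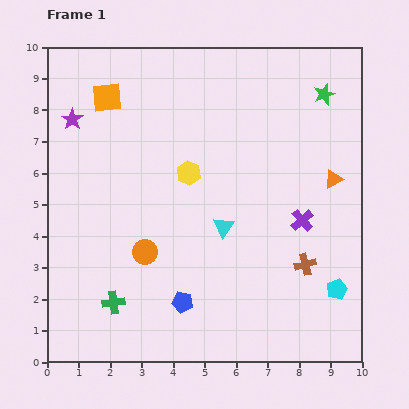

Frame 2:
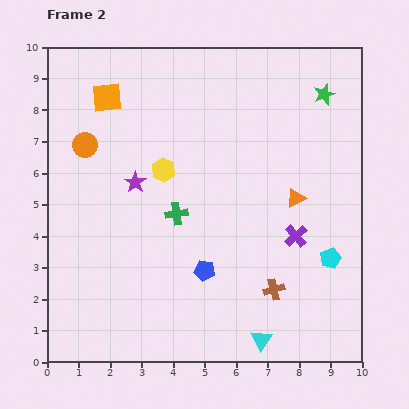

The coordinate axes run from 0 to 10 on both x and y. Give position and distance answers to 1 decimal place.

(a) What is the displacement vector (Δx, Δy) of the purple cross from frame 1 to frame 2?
(-0.2, -0.5)

The purple cross was at (8.1, 4.5) in frame 1 and (7.9, 4.0) in frame 2.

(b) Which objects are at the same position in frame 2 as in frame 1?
the orange square, the green star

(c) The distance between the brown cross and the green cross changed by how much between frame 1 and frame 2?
-2.3

Distance in frame 1: 6.2. Distance in frame 2: 3.9.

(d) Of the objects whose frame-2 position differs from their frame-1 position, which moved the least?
the purple cross

(moved 0.5)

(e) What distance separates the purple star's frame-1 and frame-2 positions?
2.8

The purple star moved from (0.8, 7.7) to (2.8, 5.7), a distance of √(2.0² + 2.0²) ≈ 2.8.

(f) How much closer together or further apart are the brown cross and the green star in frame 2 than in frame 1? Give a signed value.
+1.0

Distance in frame 1: 5.4. Distance in frame 2: 6.4.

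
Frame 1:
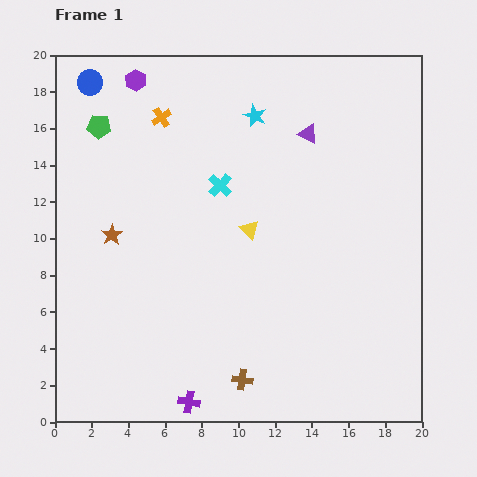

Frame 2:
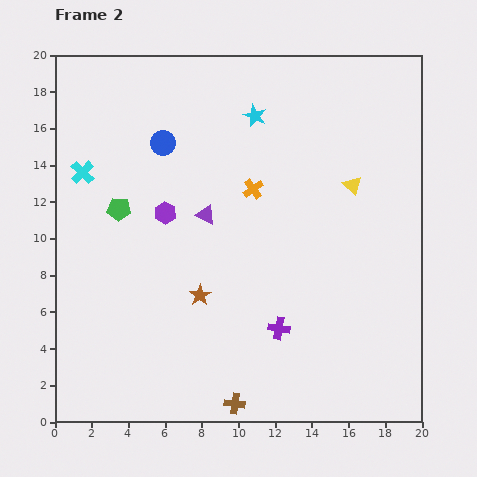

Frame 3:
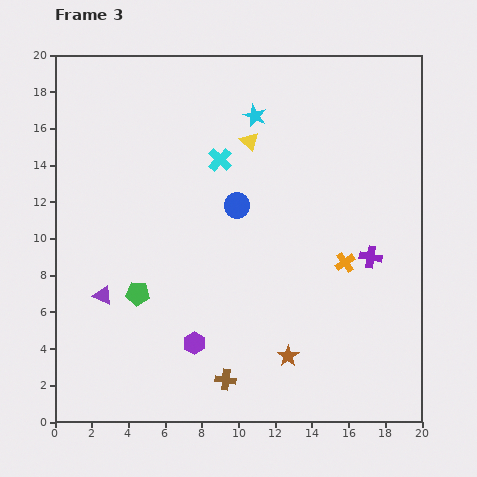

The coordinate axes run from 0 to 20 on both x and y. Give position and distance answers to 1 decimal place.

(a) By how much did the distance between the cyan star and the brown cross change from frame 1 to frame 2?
+1.3

Distance in frame 1: 14.4. Distance in frame 2: 15.7.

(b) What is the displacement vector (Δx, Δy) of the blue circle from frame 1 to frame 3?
(8.0, -6.7)

The blue circle was at (1.9, 18.5) in frame 1 and (9.9, 11.8) in frame 3.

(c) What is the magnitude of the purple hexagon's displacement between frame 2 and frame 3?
7.3

The purple hexagon moved from (6.0, 11.4) to (7.6, 4.3), a distance of √(1.6² + 7.1²) ≈ 7.3.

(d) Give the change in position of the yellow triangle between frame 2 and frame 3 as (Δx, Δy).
(-5.6, 2.4)

The yellow triangle was at (16.2, 12.9) in frame 2 and (10.6, 15.3) in frame 3.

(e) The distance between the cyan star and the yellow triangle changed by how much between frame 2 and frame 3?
-5.1

Distance in frame 2: 6.5. Distance in frame 3: 1.4.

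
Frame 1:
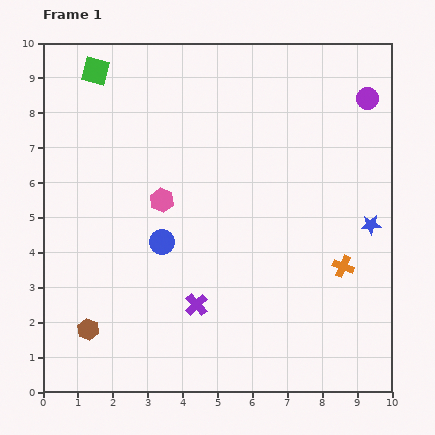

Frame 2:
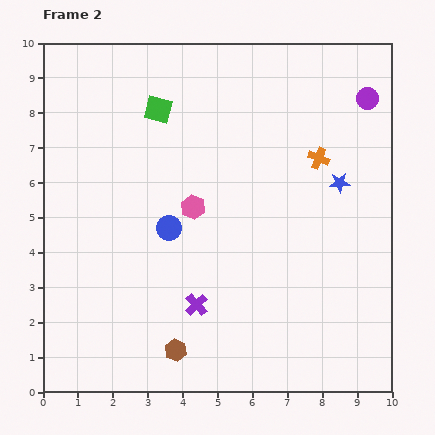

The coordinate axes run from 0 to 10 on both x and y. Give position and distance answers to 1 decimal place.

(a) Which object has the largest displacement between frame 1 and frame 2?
the orange cross

(moved 3.2; next 2.6)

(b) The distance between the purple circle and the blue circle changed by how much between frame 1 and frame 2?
-0.4

Distance in frame 1: 7.2. Distance in frame 2: 6.8.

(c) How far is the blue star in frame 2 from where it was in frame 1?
1.5

The blue star moved from (9.4, 4.8) to (8.5, 6.0), a distance of √(0.9² + 1.2²) ≈ 1.5.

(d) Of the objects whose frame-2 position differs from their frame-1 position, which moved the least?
the blue circle

(moved 0.4)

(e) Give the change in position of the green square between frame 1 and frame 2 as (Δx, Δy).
(1.8, -1.1)

The green square was at (1.5, 9.2) in frame 1 and (3.3, 8.1) in frame 2.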